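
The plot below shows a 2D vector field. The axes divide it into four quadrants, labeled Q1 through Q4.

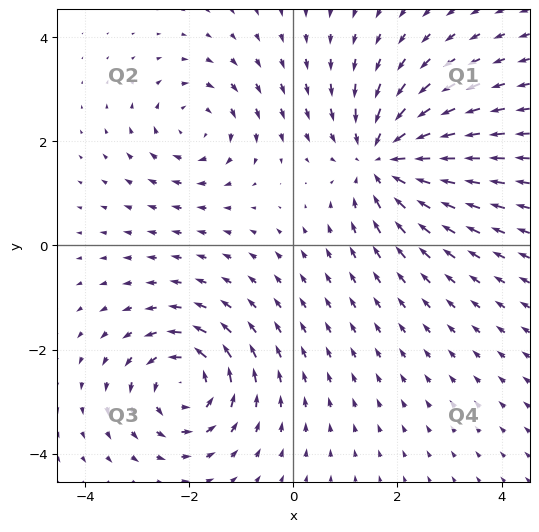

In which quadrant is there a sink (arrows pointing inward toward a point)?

The sink sits at approximately (1.7, 1.7), which lies in quadrant Q1. The divergence there is about -5, negative as expected for a sink.

Q1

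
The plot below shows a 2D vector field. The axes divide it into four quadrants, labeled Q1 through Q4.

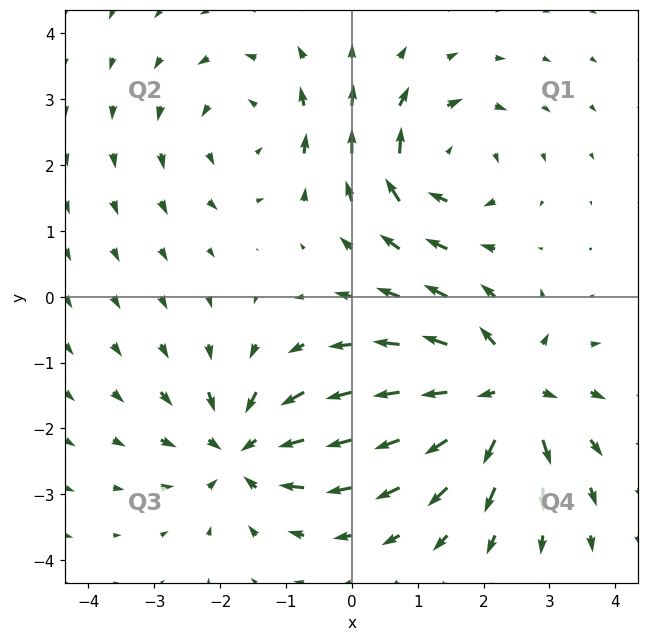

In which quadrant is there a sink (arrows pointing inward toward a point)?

Q3

The sink sits at approximately (-1.7, -2.3), which lies in quadrant Q3. The divergence there is about -4, negative as expected for a sink.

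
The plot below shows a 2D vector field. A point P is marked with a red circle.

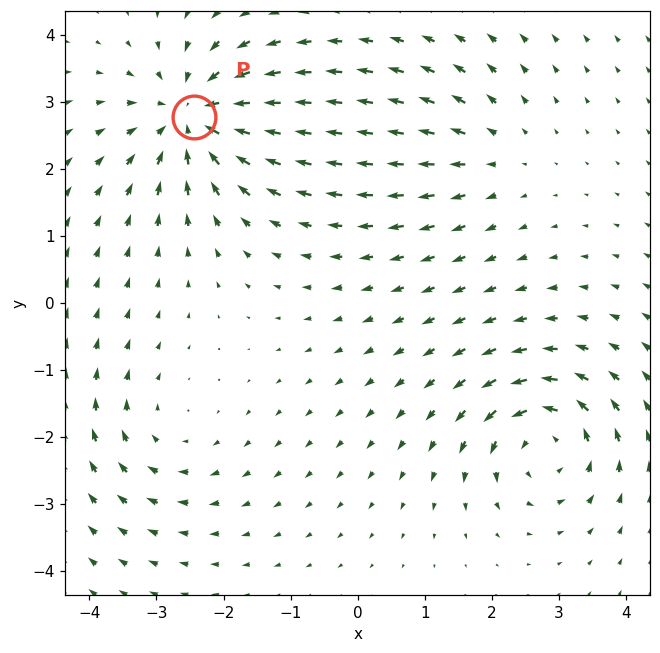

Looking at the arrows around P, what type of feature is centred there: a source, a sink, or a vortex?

sink

At P (-2.4, 2.8) the arrows converge inward. Divergence about -5, curl ≈0 — negative divergence with near-zero curl is a sink.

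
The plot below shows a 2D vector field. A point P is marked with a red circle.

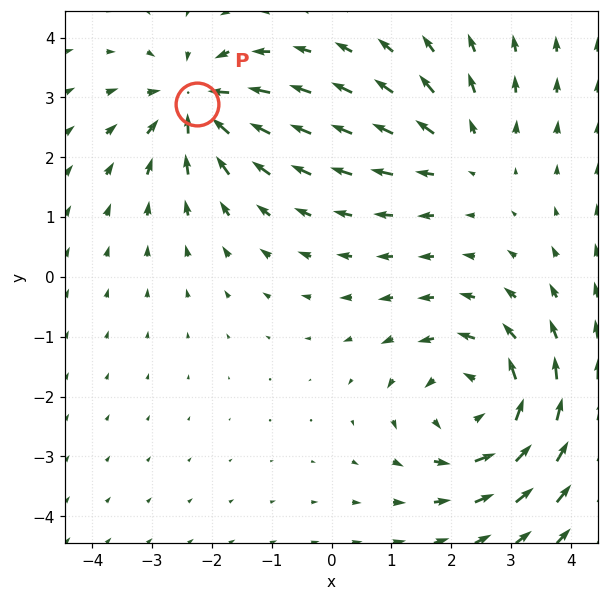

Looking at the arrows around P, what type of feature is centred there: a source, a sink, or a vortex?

sink

At P (-2.3, 2.9) the arrows converge inward. Divergence about -5, curl ≈0 — negative divergence with near-zero curl is a sink.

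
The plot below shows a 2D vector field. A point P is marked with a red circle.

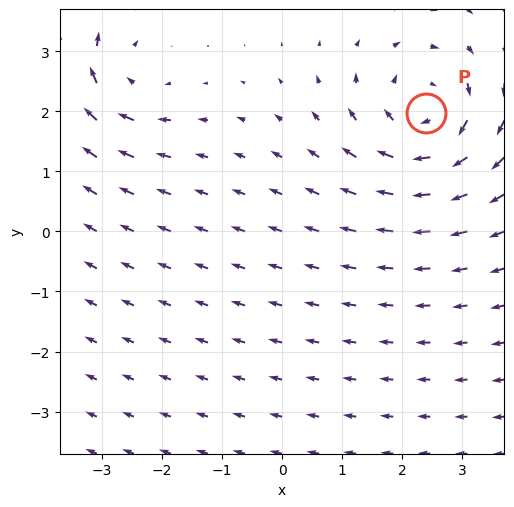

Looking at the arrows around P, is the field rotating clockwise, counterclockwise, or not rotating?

clockwise

Near P at (2.4, 2.0) the arrows circulate clockwise. The curl (z-component) there is about -5; negative curl means clockwise rotation.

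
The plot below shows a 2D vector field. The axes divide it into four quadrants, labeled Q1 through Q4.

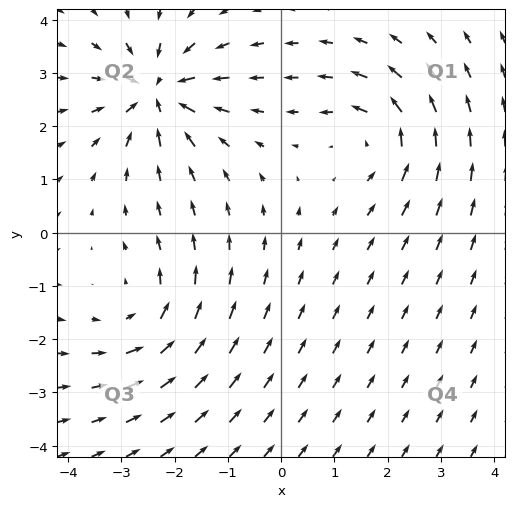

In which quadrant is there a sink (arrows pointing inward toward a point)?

Q2

The sink sits at approximately (-2.3, 2.6), which lies in quadrant Q2. The divergence there is about -5, negative as expected for a sink.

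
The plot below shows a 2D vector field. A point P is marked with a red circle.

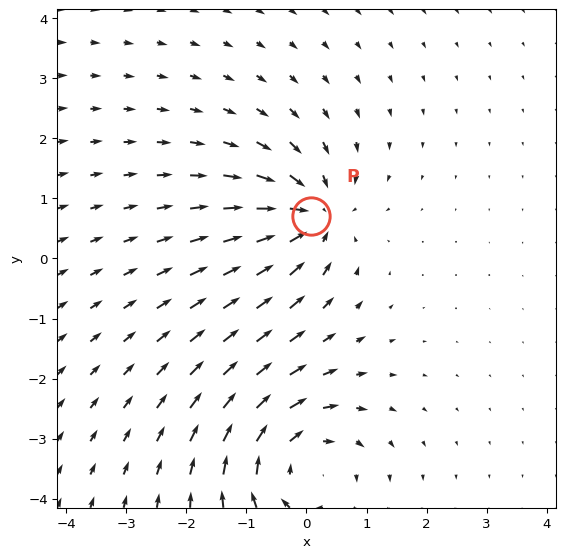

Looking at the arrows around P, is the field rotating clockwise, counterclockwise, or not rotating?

Near P at (0.1, 0.7) the arrows show no circulation. The curl there is ≈0.

not rotating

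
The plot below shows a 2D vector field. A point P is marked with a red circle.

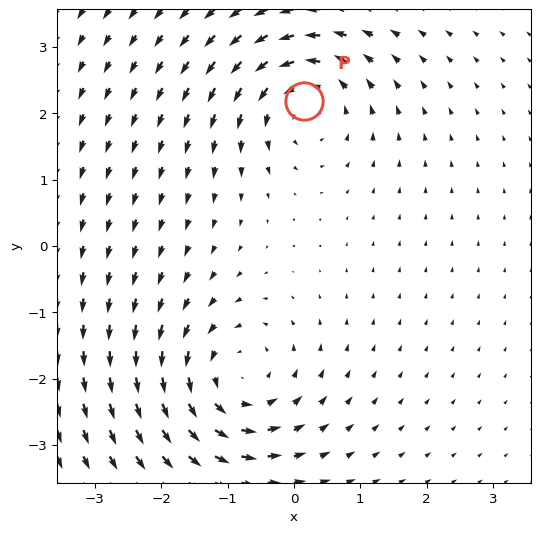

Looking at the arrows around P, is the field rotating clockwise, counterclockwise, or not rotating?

Near P at (0.1, 2.2) the arrows circulate counterclockwise. The curl (z-component) there is about +5; positive curl means counterclockwise rotation.

counterclockwise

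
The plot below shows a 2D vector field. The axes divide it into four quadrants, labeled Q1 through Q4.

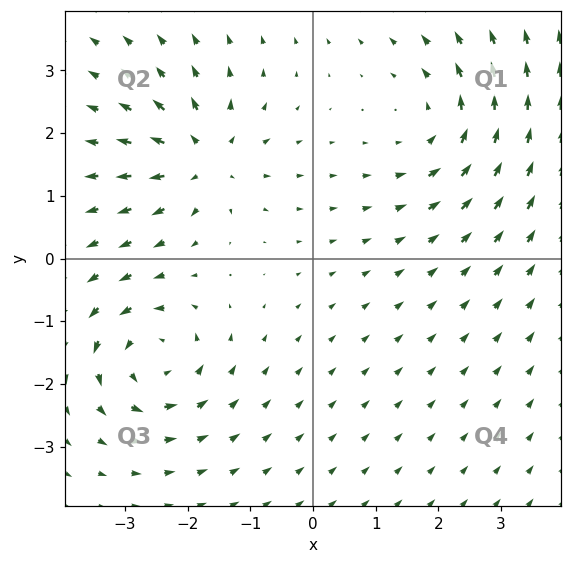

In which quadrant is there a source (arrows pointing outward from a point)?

Q2

The source sits at approximately (-1.8, 1.6), which lies in quadrant Q2. The divergence there is about +5, positive as expected for a source.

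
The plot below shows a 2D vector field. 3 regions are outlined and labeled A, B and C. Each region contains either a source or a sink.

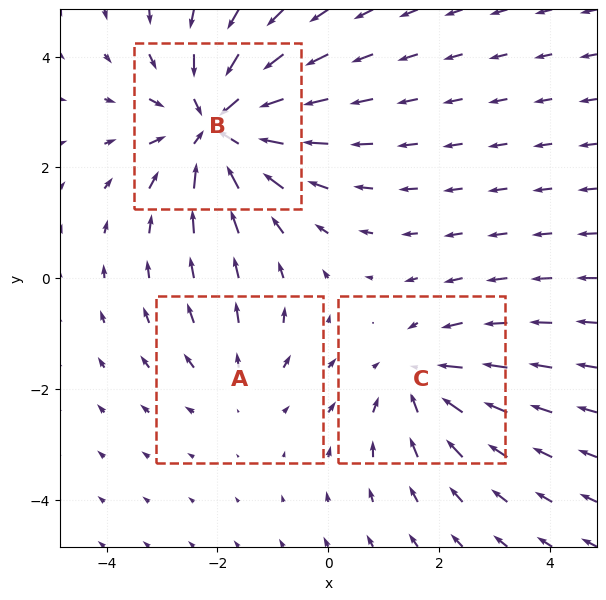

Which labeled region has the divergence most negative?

B

Divergence at each region's feature centre — A: about +2, B: about -5, C: about -3. Region B is most negative.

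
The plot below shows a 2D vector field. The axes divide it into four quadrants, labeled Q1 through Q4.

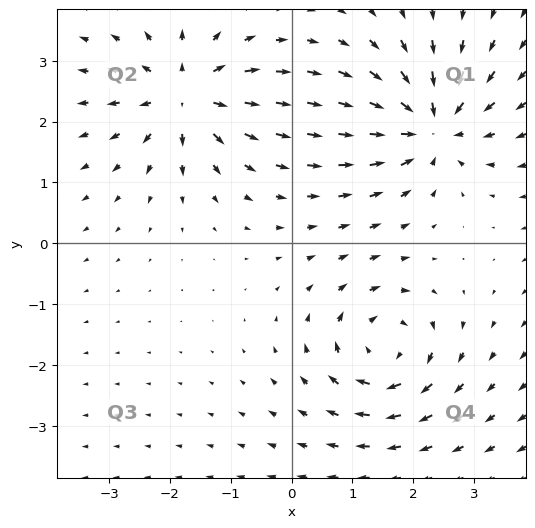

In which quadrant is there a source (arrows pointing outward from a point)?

The source sits at approximately (-1.7, 2.4), which lies in quadrant Q2. The divergence there is about +6, positive as expected for a source.

Q2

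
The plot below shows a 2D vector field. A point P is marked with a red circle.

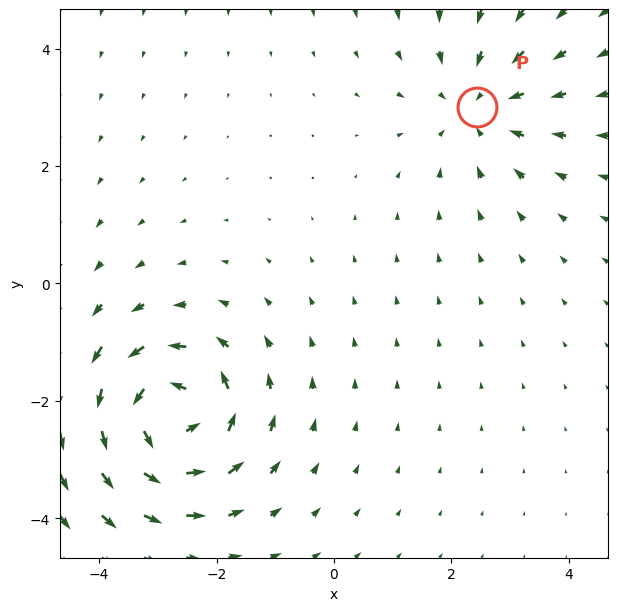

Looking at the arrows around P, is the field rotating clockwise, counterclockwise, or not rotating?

Near P at (2.4, 3.0) the arrows show no circulation. The curl there is ≈0.

not rotating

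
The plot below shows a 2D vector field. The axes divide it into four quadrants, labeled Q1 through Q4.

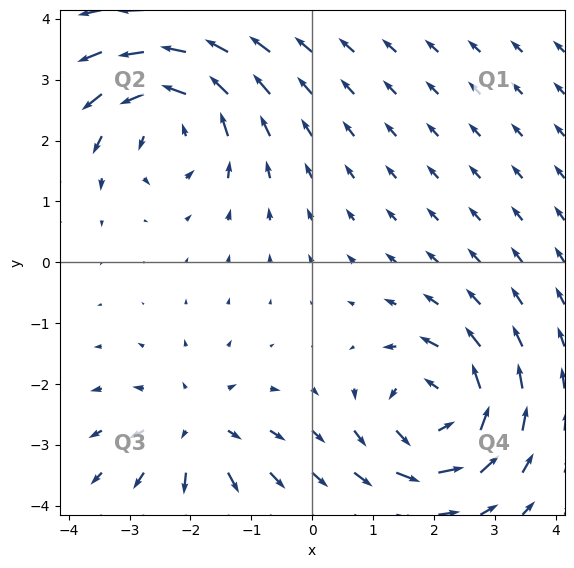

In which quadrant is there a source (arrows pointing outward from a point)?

Q3

The source sits at approximately (-1.9, -2.7), which lies in quadrant Q3. The divergence there is about +4, positive as expected for a source.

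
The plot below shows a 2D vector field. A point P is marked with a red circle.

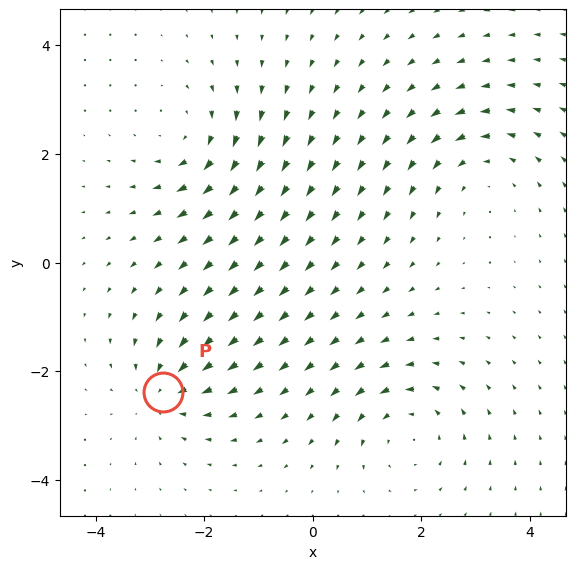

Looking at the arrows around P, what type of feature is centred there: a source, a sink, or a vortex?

sink

At P (-2.8, -2.4) the arrows converge inward. Divergence about -5, curl ≈0 — negative divergence with near-zero curl is a sink.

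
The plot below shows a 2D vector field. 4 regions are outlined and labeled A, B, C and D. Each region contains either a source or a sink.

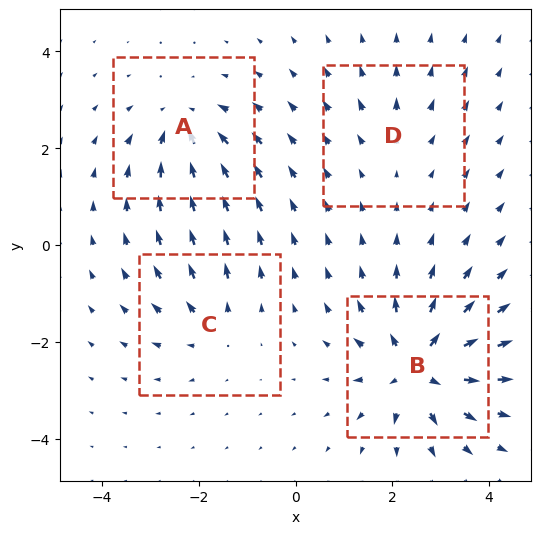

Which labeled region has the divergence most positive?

Divergence at each region's feature centre — A: about -5, B: about +8, C: about +4, D: about +2. Region B is most positive.

B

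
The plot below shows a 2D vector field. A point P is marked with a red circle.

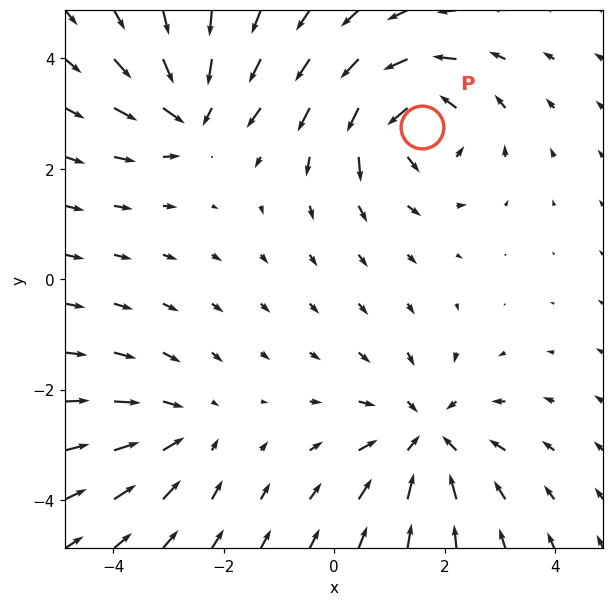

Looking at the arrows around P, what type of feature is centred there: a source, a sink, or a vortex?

At P (1.6, 2.8) the arrows circulate counterclockwise. Divergence ≈0, curl about +6 — near-zero divergence with nonzero curl is a vortex.

vortex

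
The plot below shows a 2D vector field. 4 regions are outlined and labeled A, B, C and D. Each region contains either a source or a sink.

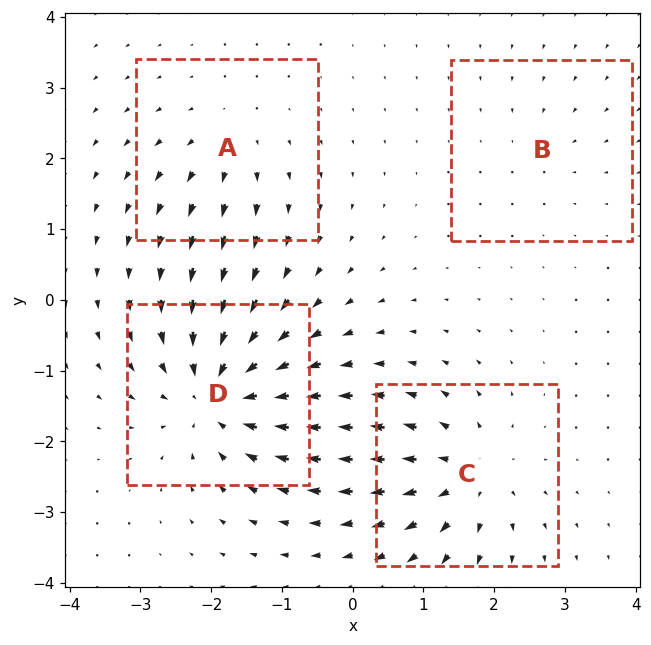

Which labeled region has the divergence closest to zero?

B

Divergence at each region's feature centre — A: about +4, B: about -2, C: about +6, D: about -8. Region B is closest to zero.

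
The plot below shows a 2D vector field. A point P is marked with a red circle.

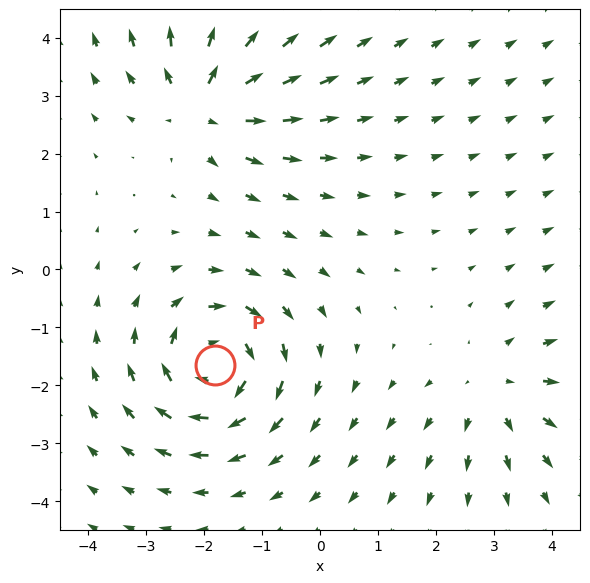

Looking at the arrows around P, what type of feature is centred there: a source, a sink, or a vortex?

At P (-1.8, -1.6) the arrows circulate clockwise. Divergence ≈0, curl about -5 — near-zero divergence with nonzero curl is a vortex.

vortex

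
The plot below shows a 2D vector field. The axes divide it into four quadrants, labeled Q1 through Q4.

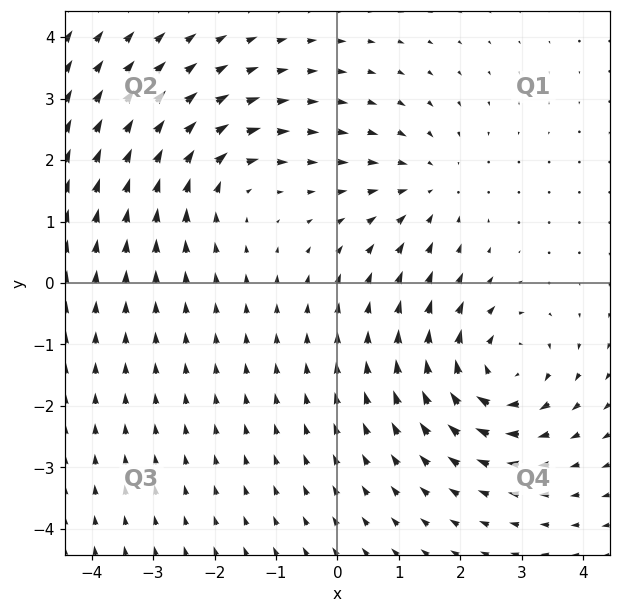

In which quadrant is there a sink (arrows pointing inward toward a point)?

The sink sits at approximately (1.5, 1.5), which lies in quadrant Q1. The divergence there is about -3, negative as expected for a sink.

Q1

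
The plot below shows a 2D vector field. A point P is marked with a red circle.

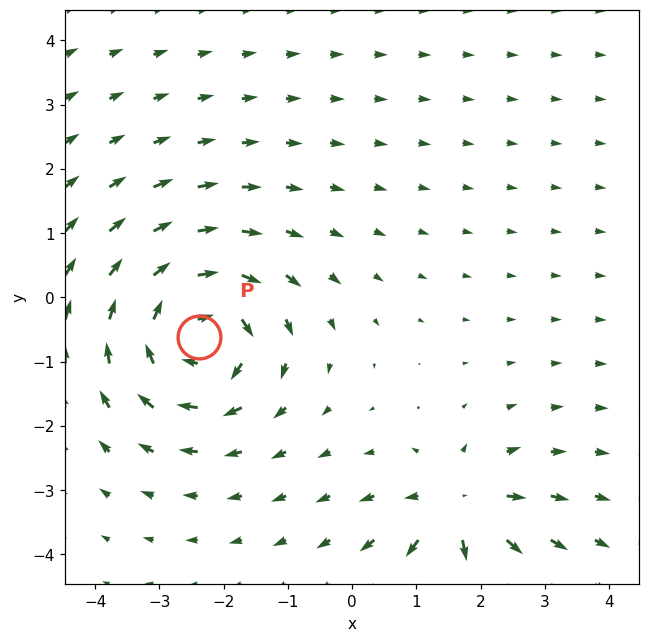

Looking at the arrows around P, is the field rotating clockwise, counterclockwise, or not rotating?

Near P at (-2.4, -0.6) the arrows circulate clockwise. The curl (z-component) there is about -5; negative curl means clockwise rotation.

clockwise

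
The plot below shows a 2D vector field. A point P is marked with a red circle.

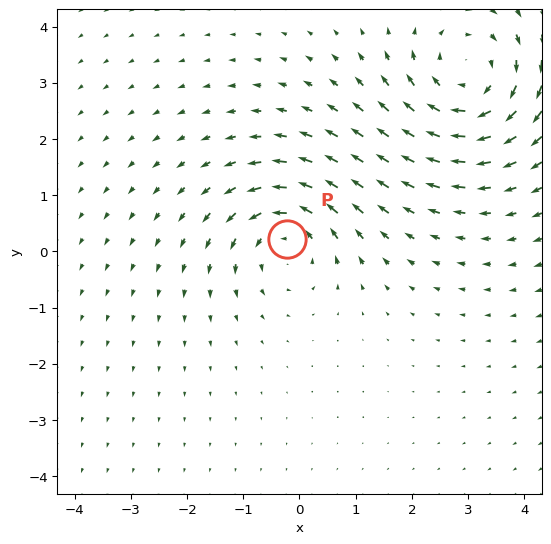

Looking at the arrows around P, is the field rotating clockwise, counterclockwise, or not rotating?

counterclockwise

Near P at (-0.2, 0.2) the arrows circulate counterclockwise. The curl (z-component) there is about +3; positive curl means counterclockwise rotation.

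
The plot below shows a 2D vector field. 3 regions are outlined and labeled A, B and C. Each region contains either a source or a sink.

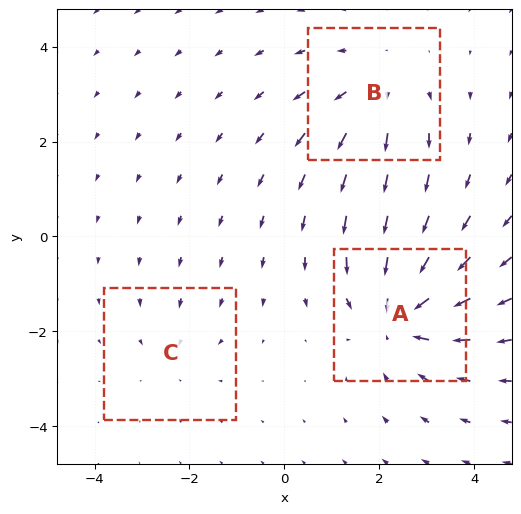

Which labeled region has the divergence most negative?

A

Divergence at each region's feature centre — A: about -4, B: about +3, C: about -2. Region A is most negative.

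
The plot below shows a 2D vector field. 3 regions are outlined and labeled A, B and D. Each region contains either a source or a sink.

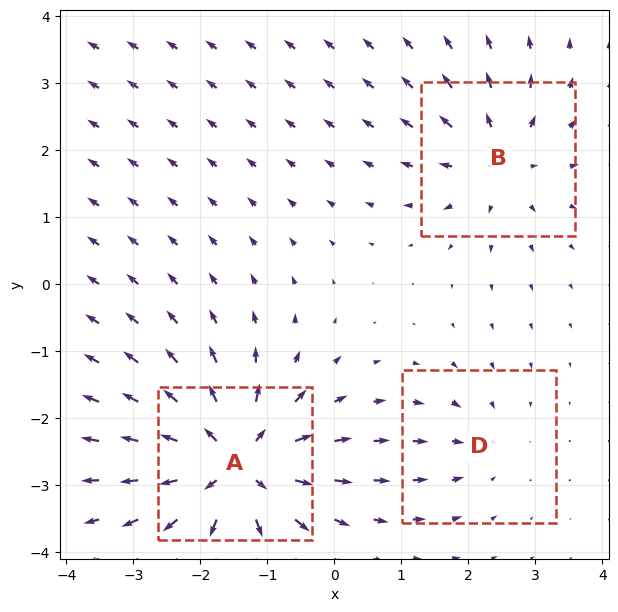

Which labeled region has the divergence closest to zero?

D

Divergence at each region's feature centre — A: about +6, B: about +4, D: about -2. Region D is closest to zero.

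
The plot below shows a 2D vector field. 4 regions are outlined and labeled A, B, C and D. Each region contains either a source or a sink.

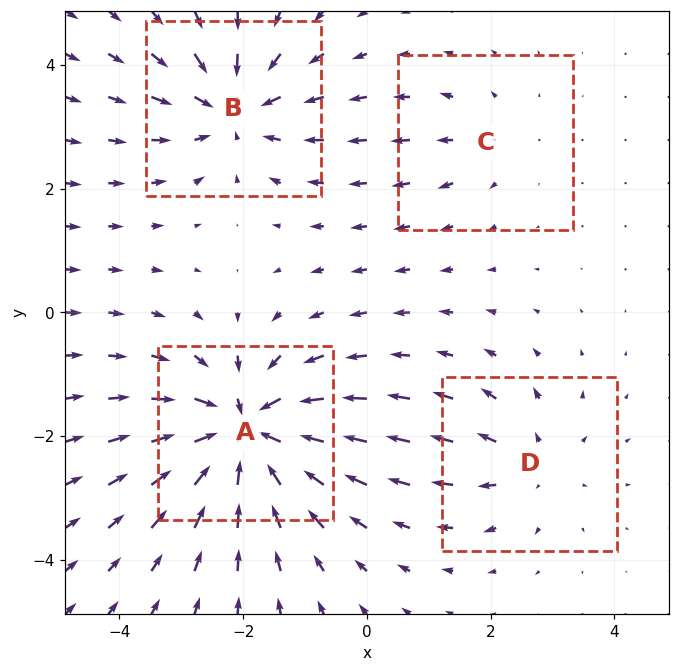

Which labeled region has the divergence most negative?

Divergence at each region's feature centre — A: about -7, B: about -5, C: about +2, D: about +3. Region A is most negative.

A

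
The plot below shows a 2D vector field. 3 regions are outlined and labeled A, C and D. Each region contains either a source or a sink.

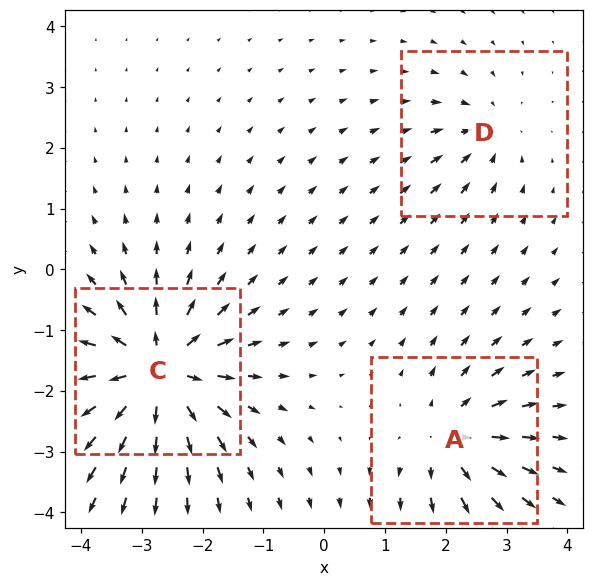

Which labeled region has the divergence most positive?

C

Divergence at each region's feature centre — A: about +4, C: about +7, D: about -3. Region C is most positive.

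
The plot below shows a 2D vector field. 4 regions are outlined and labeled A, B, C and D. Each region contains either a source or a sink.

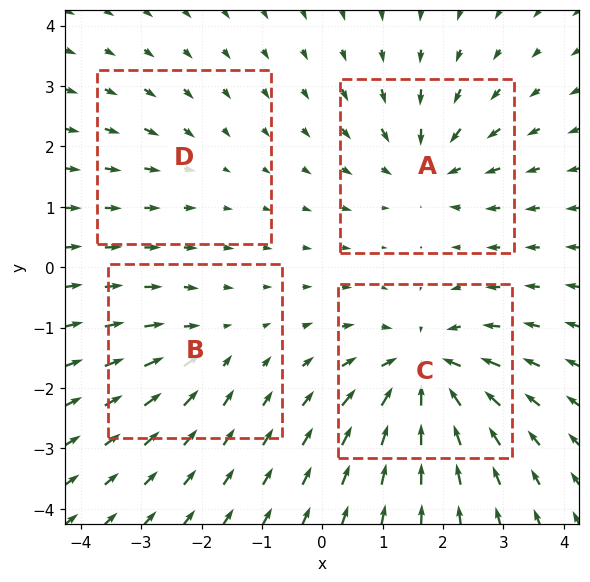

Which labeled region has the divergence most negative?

Divergence at each region's feature centre — A: about -5, B: about -4, C: about -8, D: about -2. Region C is most negative.

C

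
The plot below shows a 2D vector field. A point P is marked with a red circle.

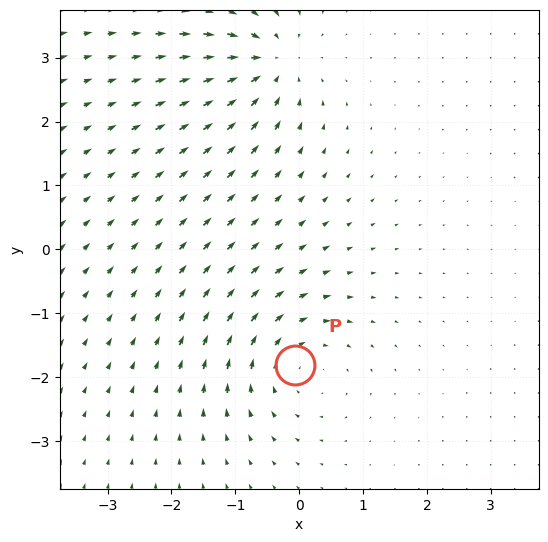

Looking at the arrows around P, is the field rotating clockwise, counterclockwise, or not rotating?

clockwise

Near P at (-0.1, -1.8) the arrows circulate clockwise. The curl (z-component) there is about -5; negative curl means clockwise rotation.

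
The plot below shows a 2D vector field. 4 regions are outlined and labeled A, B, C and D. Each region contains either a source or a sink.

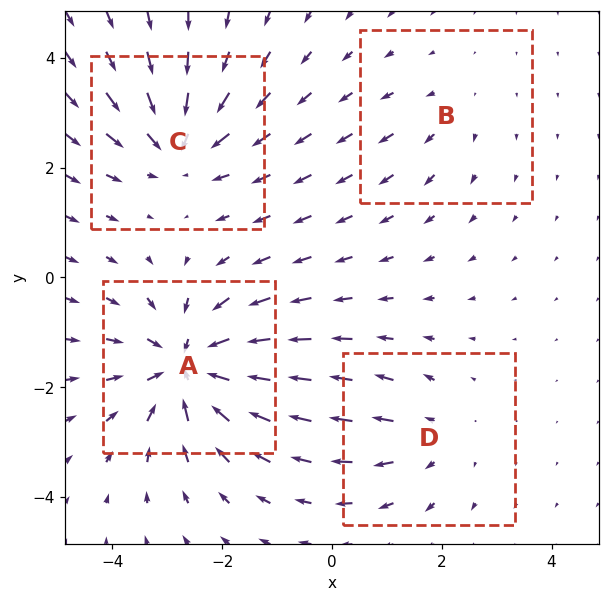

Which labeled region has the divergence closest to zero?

B

Divergence at each region's feature centre — A: about -7, B: about +2, C: about -5, D: about +3. Region B is closest to zero.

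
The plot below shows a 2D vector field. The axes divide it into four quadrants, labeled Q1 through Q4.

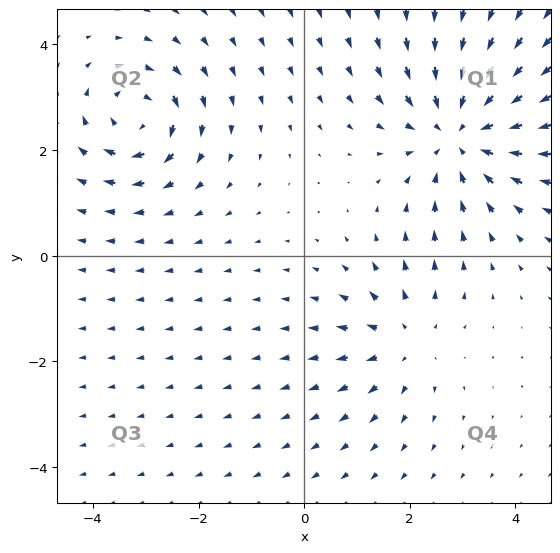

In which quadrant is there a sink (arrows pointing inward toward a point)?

The sink sits at approximately (2.9, 2.3), which lies in quadrant Q1. The divergence there is about -4, negative as expected for a sink.

Q1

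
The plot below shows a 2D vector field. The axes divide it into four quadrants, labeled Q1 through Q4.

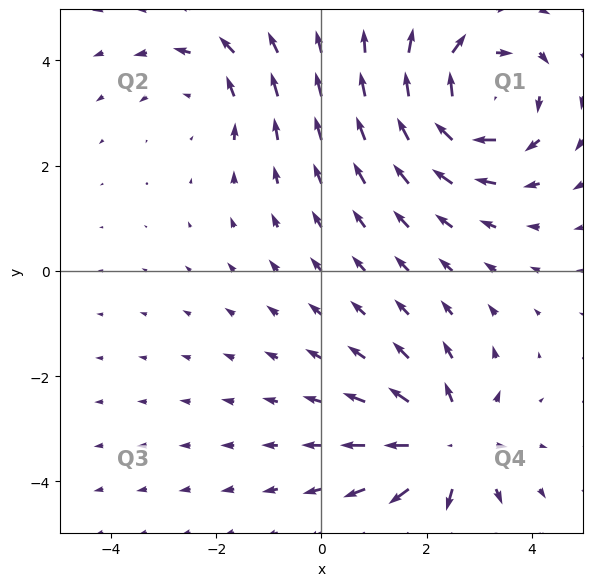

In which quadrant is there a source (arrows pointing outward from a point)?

Q4

The source sits at approximately (2.4, -3.3), which lies in quadrant Q4. The divergence there is about +4, positive as expected for a source.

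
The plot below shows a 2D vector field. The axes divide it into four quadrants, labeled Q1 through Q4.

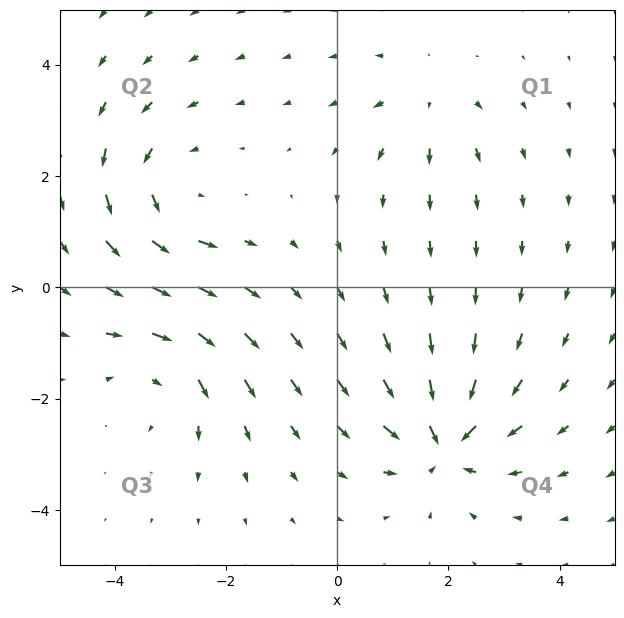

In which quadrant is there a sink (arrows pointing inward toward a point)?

Q4

The sink sits at approximately (1.9, -2.8), which lies in quadrant Q4. The divergence there is about -6, negative as expected for a sink.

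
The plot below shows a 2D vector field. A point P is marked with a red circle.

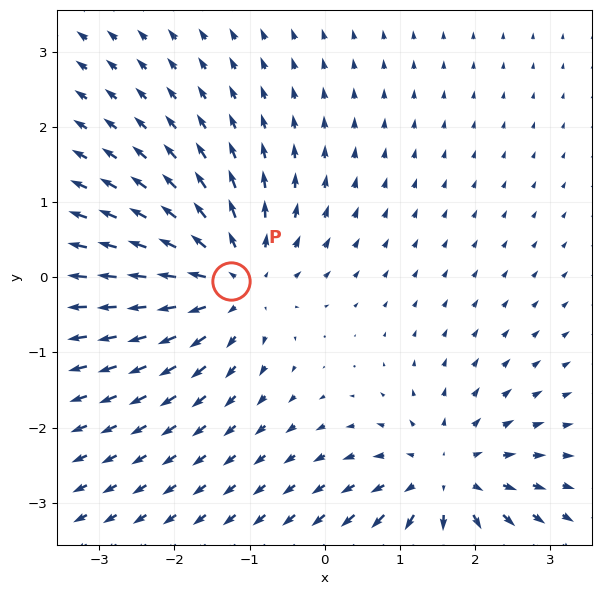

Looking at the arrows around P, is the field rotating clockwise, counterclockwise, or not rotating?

not rotating

Near P at (-1.2, -0.0) the arrows show no circulation. The curl there is ≈0.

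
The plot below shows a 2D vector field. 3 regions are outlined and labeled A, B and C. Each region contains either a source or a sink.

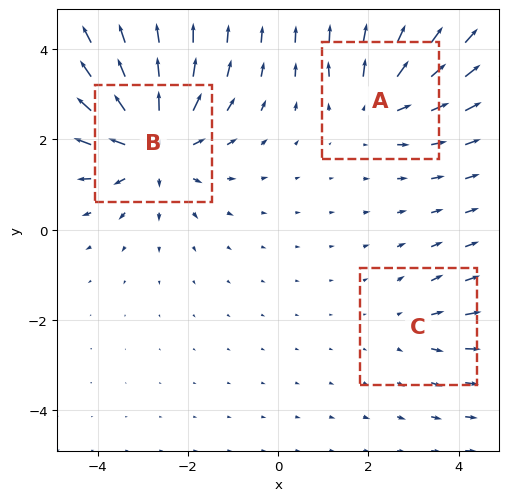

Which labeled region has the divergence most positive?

Divergence at each region's feature centre — A: about +3, B: about +5, C: about +2. Region B is most positive.

B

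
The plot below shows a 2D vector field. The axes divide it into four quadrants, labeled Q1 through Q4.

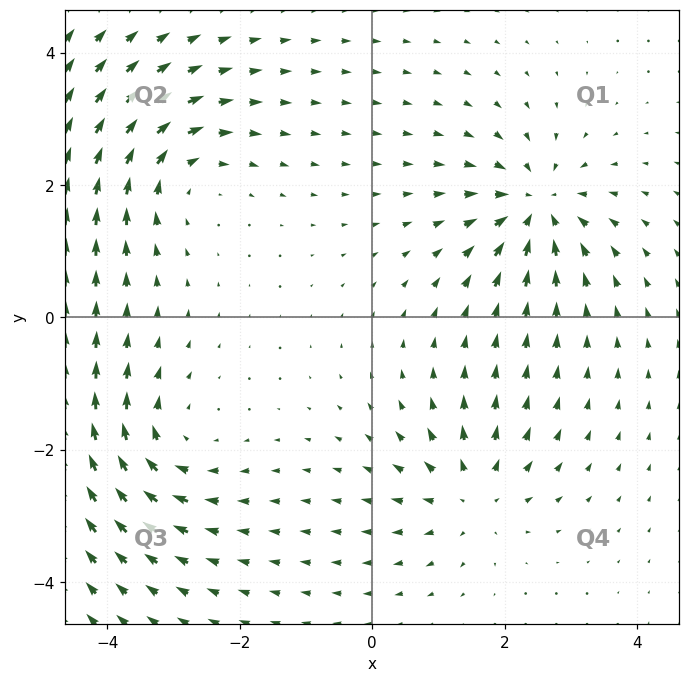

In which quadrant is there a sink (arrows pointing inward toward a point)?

The sink sits at approximately (2.5, 1.7), which lies in quadrant Q1. The divergence there is about -6, negative as expected for a sink.

Q1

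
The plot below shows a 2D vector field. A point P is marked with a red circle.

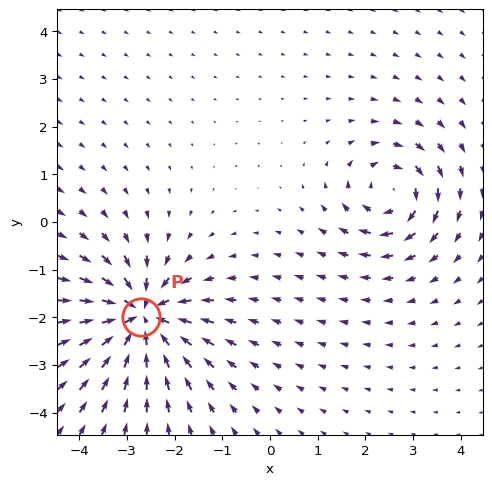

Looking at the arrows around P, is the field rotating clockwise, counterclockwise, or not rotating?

not rotating

Near P at (-2.7, -2.0) the arrows show no circulation. The curl there is ≈0.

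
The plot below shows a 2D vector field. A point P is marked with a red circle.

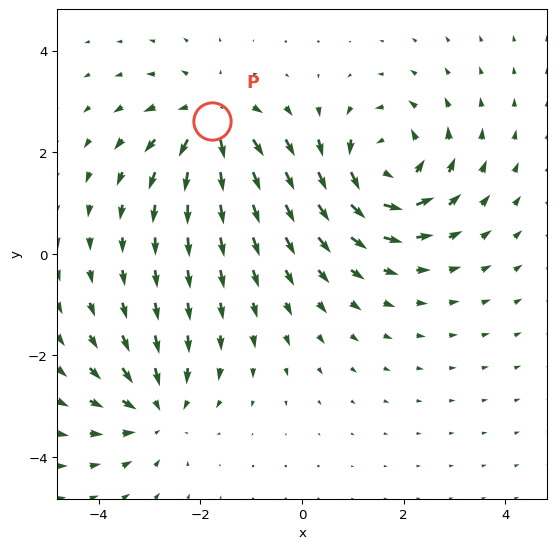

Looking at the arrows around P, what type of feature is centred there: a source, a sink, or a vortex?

source

At P (-1.8, 2.6) the arrows spread outward. Divergence about +4, curl ≈0 — positive divergence with near-zero curl is a source.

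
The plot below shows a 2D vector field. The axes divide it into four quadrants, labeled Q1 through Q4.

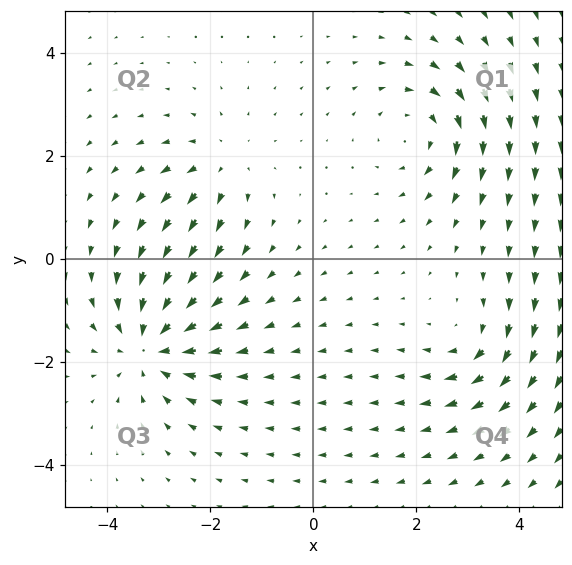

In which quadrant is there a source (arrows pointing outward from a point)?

Q2

The source sits at approximately (-1.8, 1.8), which lies in quadrant Q2. The divergence there is about +3, positive as expected for a source.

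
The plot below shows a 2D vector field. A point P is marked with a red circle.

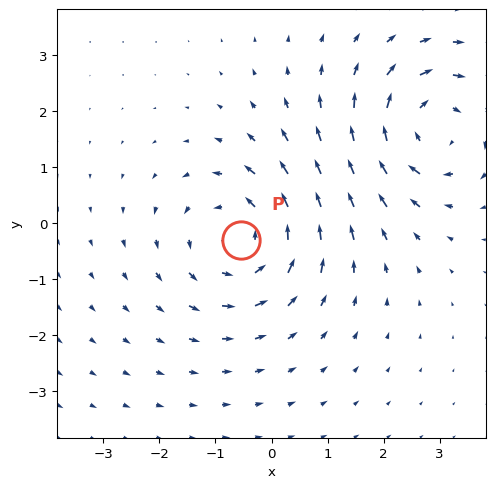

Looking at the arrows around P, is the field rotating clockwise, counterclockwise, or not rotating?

counterclockwise

Near P at (-0.5, -0.3) the arrows circulate counterclockwise. The curl (z-component) there is about +3; positive curl means counterclockwise rotation.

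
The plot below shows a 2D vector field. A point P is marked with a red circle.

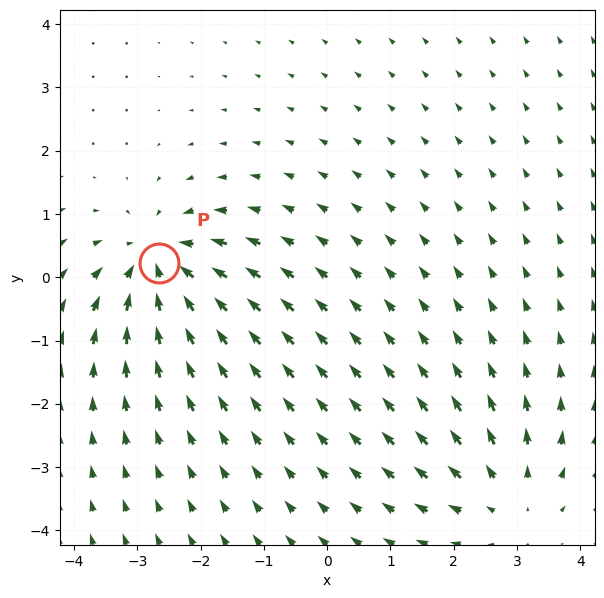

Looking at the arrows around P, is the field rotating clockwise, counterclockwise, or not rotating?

not rotating

Near P at (-2.7, 0.2) the arrows show no circulation. The curl there is ≈0.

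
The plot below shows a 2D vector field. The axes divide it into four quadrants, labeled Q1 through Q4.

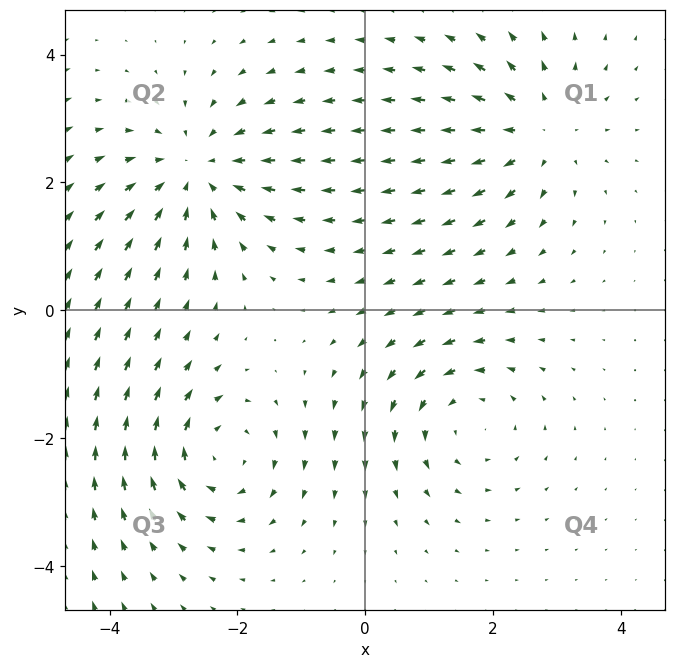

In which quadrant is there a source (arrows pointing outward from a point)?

Q1

The source sits at approximately (2.7, 2.8), which lies in quadrant Q1. The divergence there is about +3, positive as expected for a source.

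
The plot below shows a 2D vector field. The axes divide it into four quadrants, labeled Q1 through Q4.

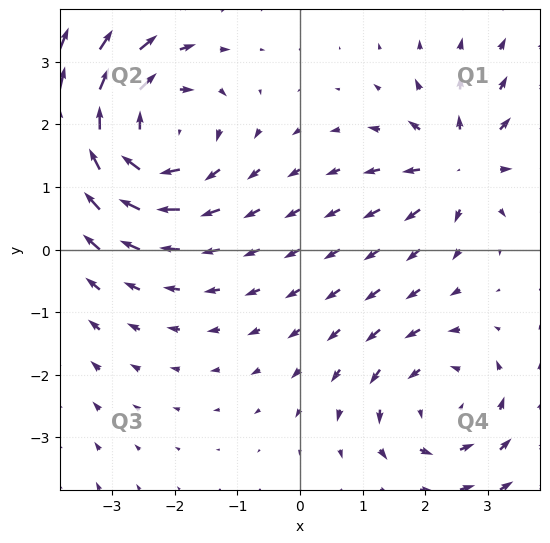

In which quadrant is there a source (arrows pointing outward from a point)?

Q1

The source sits at approximately (2.6, 1.4), which lies in quadrant Q1. The divergence there is about +4, positive as expected for a source.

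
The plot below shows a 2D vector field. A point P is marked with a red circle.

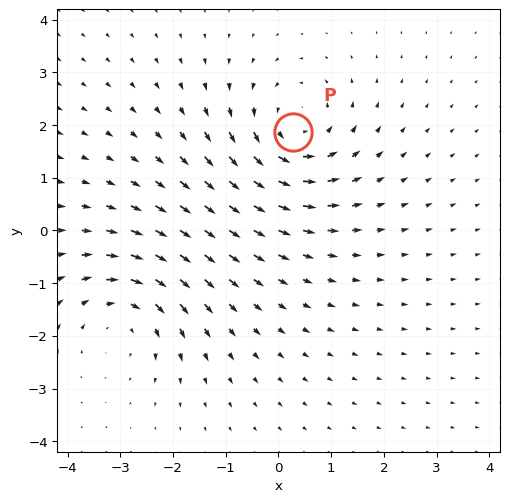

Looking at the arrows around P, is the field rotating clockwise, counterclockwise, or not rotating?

counterclockwise

Near P at (0.3, 1.9) the arrows circulate counterclockwise. The curl (z-component) there is about +3; positive curl means counterclockwise rotation.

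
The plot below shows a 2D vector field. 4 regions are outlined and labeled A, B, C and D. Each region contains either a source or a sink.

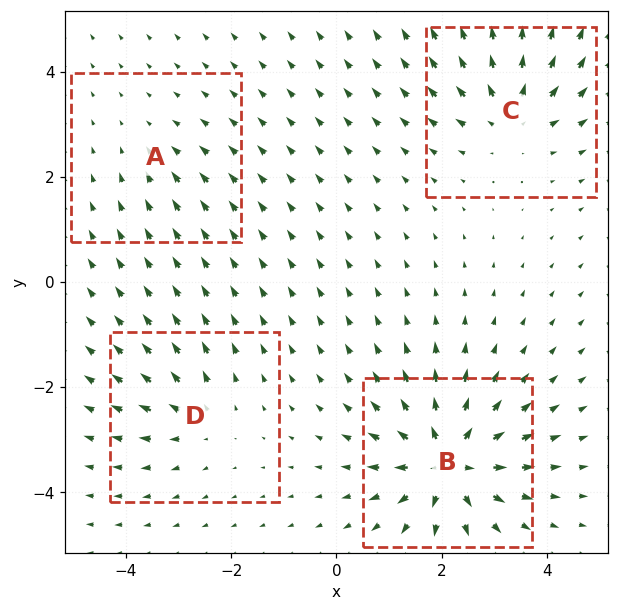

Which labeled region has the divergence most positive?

B

Divergence at each region's feature centre — A: about -2, B: about +9, C: about +6, D: about +4. Region B is most positive.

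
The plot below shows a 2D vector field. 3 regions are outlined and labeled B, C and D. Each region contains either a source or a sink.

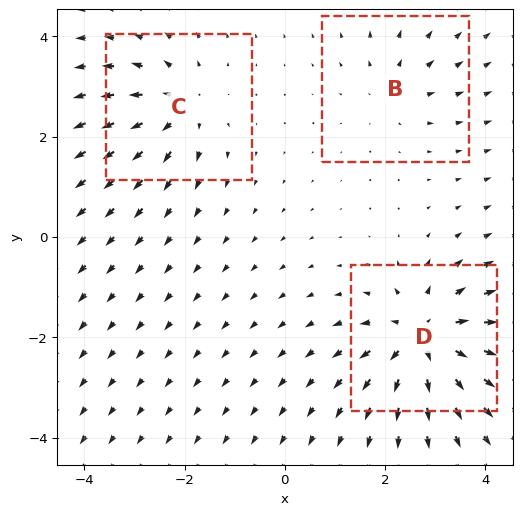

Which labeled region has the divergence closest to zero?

B

Divergence at each region's feature centre — B: about +2, C: about +4, D: about +5. Region B is closest to zero.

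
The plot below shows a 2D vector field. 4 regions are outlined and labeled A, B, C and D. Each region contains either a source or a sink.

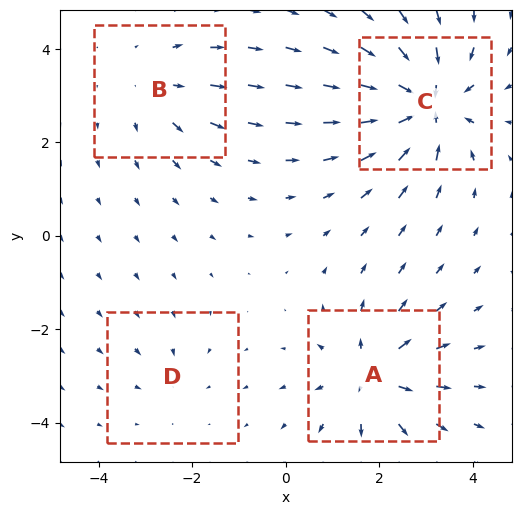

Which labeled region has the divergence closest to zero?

Divergence at each region's feature centre — A: about +5, B: about +3, C: about -7, D: about -2. Region D is closest to zero.

D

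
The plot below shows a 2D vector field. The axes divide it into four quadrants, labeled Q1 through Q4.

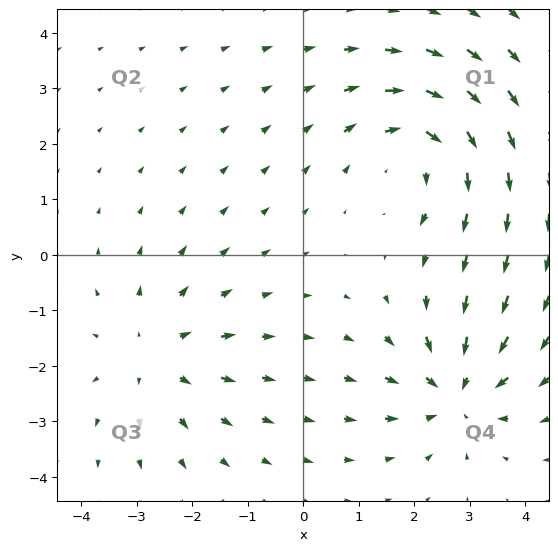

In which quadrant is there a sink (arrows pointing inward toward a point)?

The sink sits at approximately (2.8, -2.5), which lies in quadrant Q4. The divergence there is about -4, negative as expected for a sink.

Q4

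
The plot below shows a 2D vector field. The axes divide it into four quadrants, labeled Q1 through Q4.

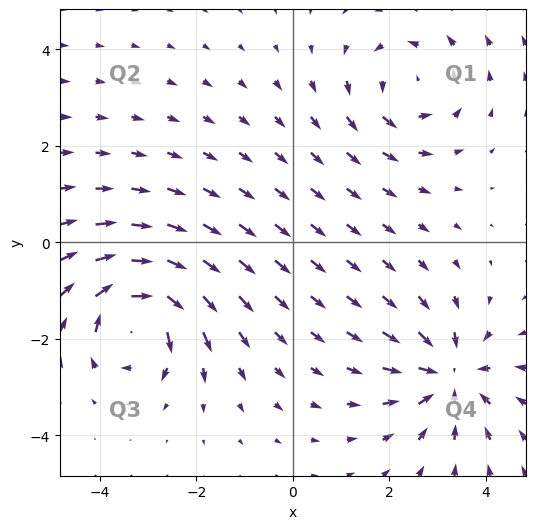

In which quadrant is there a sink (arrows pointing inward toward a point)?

The sink sits at approximately (3.2, -2.7), which lies in quadrant Q4. The divergence there is about -4, negative as expected for a sink.

Q4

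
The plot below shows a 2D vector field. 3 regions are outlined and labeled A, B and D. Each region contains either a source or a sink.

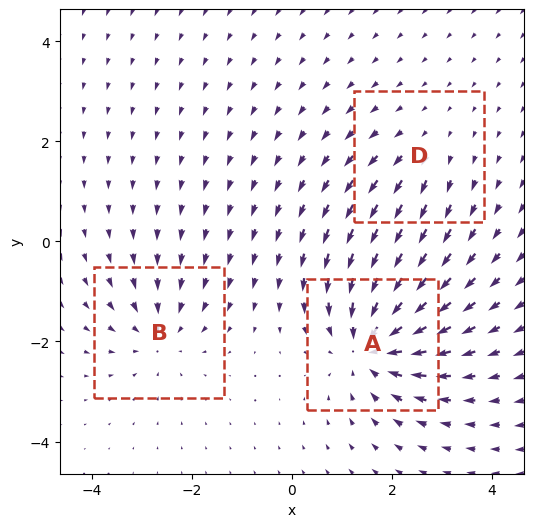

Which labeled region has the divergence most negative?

Divergence at each region's feature centre — A: about -5, B: about -3, D: about +2. Region A is most negative.

A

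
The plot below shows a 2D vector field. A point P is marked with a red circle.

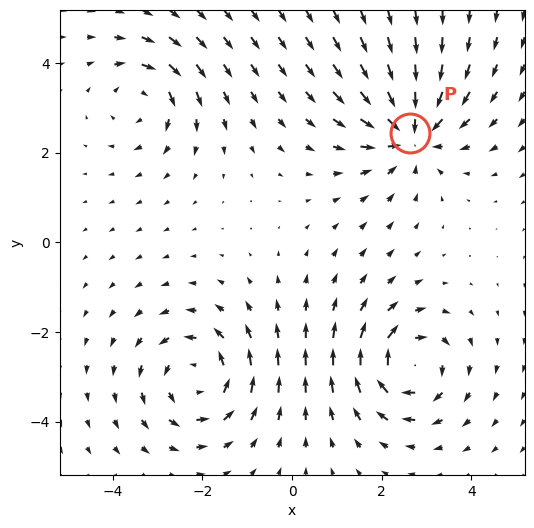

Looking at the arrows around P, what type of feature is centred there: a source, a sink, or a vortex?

At P (2.6, 2.4) the arrows converge inward. Divergence about -5, curl ≈0 — negative divergence with near-zero curl is a sink.

sink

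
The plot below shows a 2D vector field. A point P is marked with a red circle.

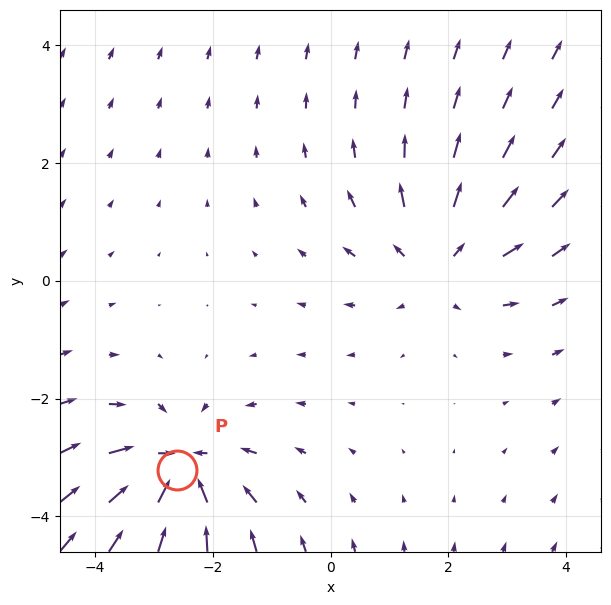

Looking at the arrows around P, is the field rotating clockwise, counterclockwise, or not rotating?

not rotating

Near P at (-2.6, -3.2) the arrows show no circulation. The curl there is ≈0.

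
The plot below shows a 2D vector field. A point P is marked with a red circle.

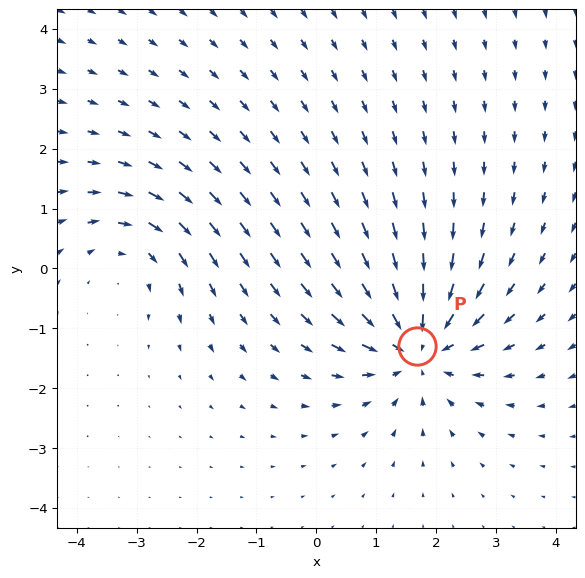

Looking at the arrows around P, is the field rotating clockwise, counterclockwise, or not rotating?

Near P at (1.7, -1.3) the arrows show no circulation. The curl there is ≈0.

not rotating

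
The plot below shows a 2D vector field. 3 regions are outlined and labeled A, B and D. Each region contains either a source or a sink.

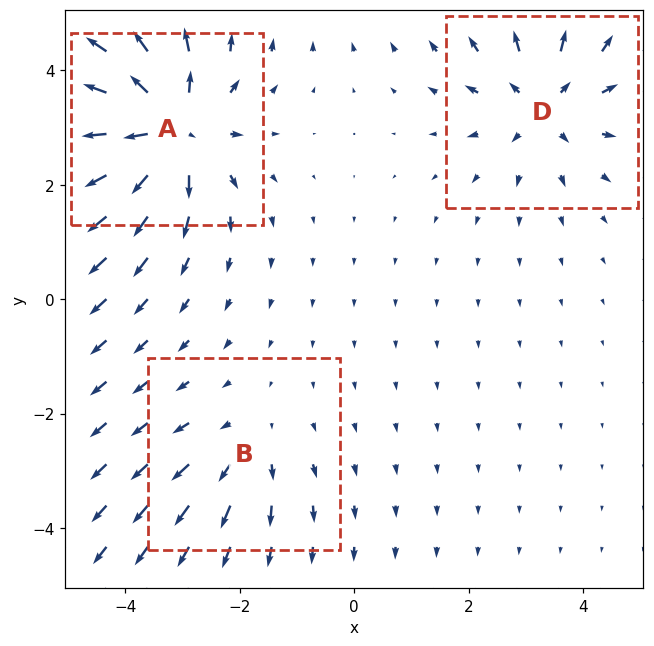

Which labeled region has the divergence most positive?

Divergence at each region's feature centre — A: about +5, B: about +2, D: about +3. Region A is most positive.

A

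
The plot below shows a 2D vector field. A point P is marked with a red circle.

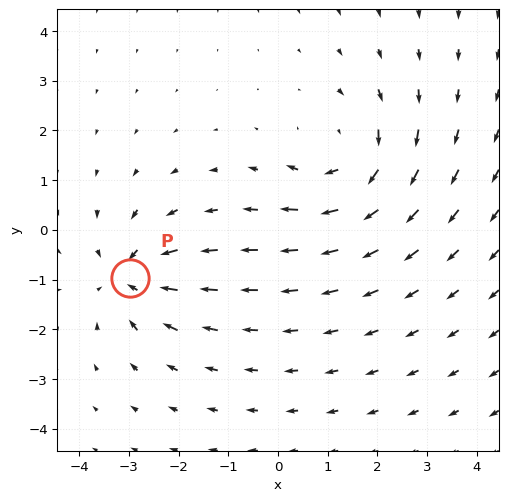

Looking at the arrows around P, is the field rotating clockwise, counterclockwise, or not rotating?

not rotating

Near P at (-3.0, -1.0) the arrows show no circulation. The curl there is ≈0.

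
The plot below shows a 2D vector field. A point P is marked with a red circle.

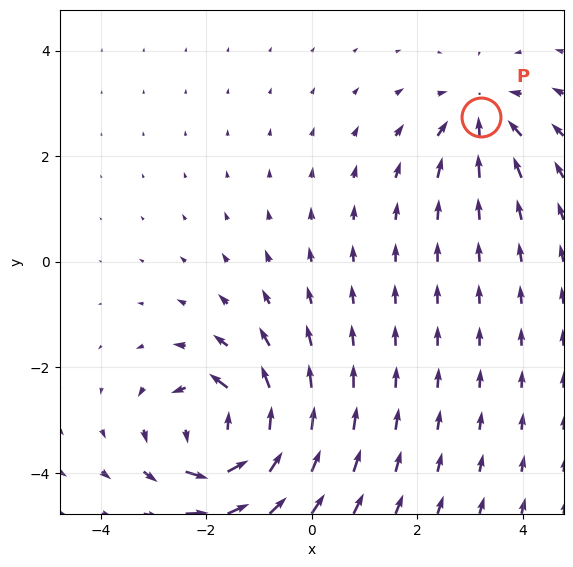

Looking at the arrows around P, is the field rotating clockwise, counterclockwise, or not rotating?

not rotating

Near P at (3.2, 2.7) the arrows show no circulation. The curl there is ≈0.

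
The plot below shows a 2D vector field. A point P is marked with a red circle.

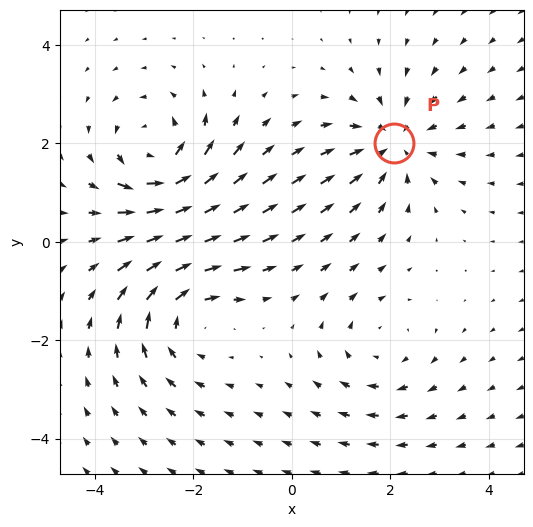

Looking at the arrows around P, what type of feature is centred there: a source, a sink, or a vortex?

At P (2.1, 2.0) the arrows converge inward. Divergence about -4, curl ≈0 — negative divergence with near-zero curl is a sink.

sink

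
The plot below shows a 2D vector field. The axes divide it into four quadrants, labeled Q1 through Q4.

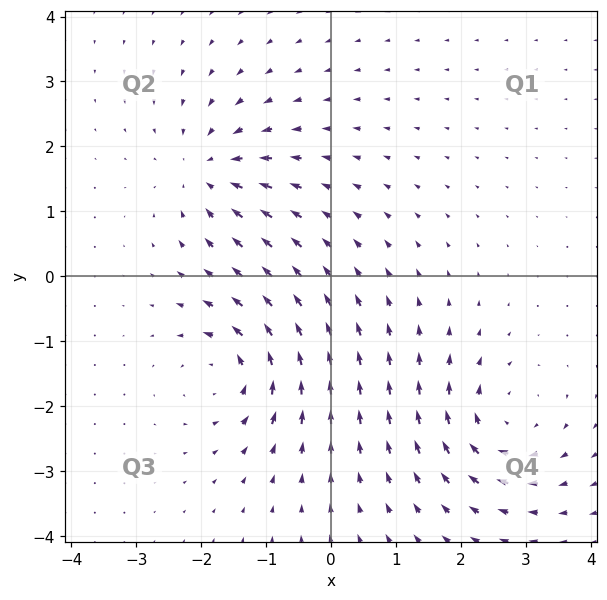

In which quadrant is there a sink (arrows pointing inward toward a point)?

Q2

The sink sits at approximately (-1.9, 1.6), which lies in quadrant Q2. The divergence there is about -4, negative as expected for a sink.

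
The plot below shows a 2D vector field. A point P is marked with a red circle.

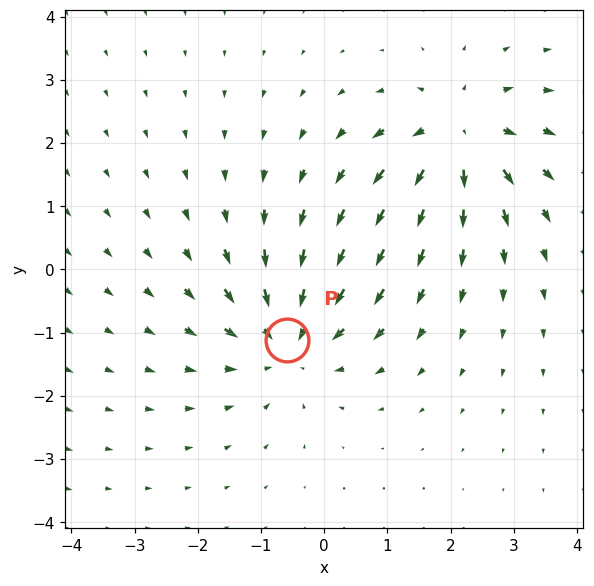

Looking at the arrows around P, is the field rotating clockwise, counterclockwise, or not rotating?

not rotating

Near P at (-0.6, -1.1) the arrows show no circulation. The curl there is ≈0.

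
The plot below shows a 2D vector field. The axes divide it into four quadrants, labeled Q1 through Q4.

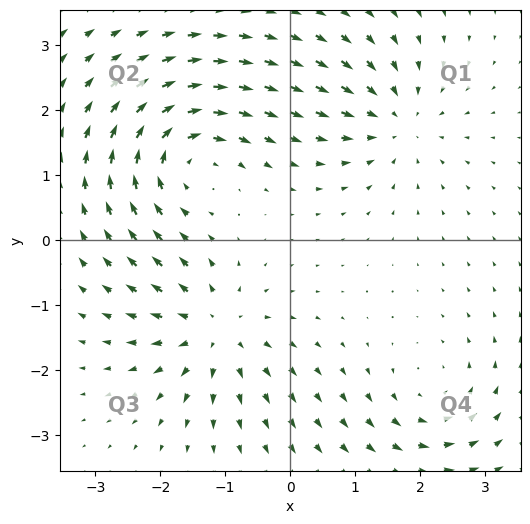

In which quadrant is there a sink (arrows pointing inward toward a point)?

The sink sits at approximately (1.6, 1.8), which lies in quadrant Q1. The divergence there is about -4, negative as expected for a sink.

Q1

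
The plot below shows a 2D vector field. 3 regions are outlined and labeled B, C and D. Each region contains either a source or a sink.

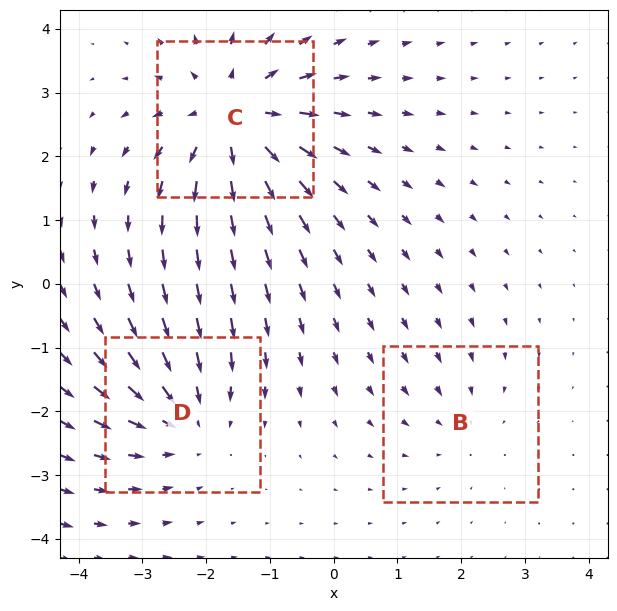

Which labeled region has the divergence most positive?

Divergence at each region's feature centre — B: about -2, C: about +5, D: about -3. Region C is most positive.

C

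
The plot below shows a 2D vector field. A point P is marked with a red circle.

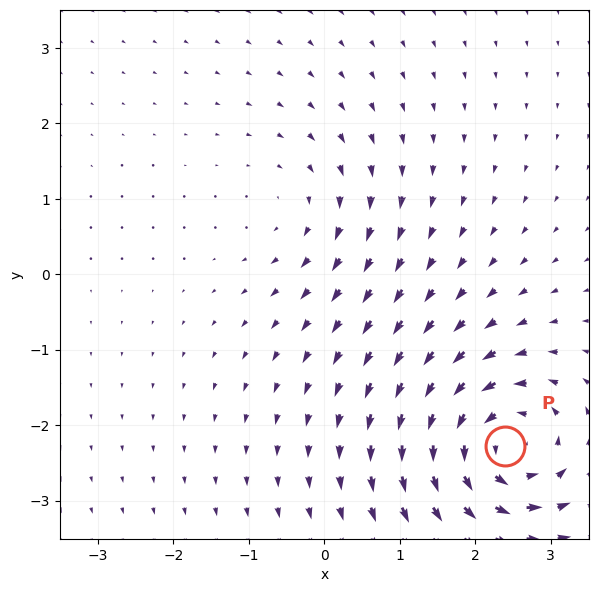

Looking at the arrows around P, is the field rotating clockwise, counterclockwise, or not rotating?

counterclockwise

Near P at (2.4, -2.3) the arrows circulate counterclockwise. The curl (z-component) there is about +6; positive curl means counterclockwise rotation.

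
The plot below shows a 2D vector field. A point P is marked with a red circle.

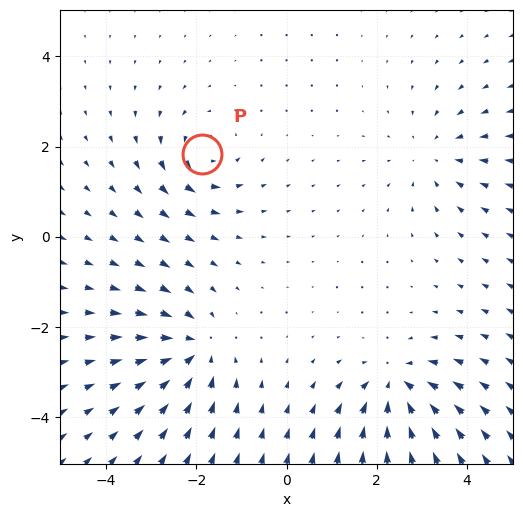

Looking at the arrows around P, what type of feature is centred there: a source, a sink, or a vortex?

vortex

At P (-1.9, 1.8) the arrows circulate counterclockwise. Divergence ≈0, curl about +4 — near-zero divergence with nonzero curl is a vortex.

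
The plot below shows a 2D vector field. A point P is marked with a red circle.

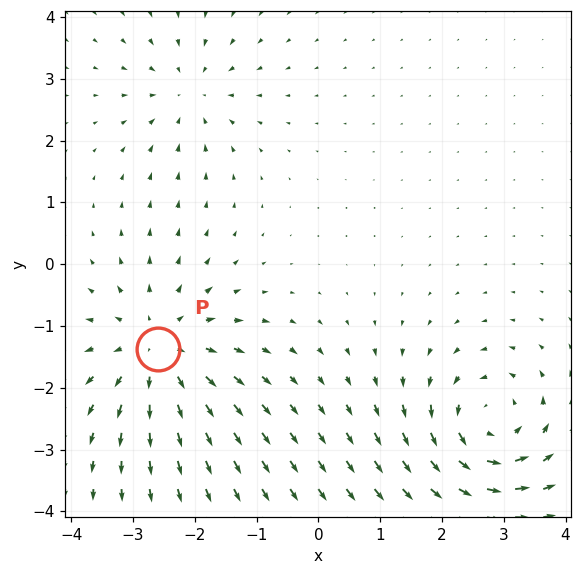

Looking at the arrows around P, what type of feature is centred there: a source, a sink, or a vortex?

source

At P (-2.6, -1.4) the arrows spread outward. Divergence about +4, curl ≈0 — positive divergence with near-zero curl is a source.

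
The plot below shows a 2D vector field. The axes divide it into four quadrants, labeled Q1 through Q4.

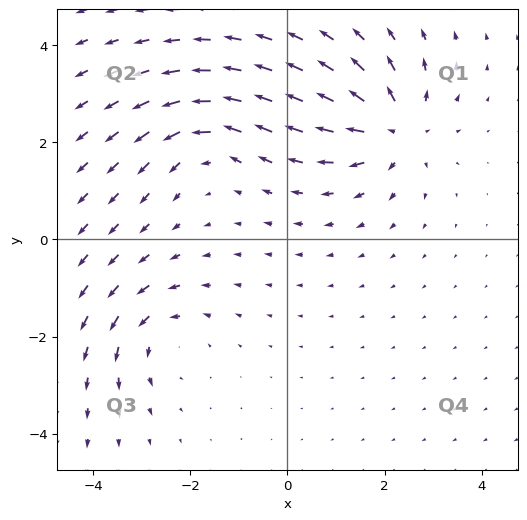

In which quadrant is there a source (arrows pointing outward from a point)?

Q1

The source sits at approximately (2.2, 2.3), which lies in quadrant Q1. The divergence there is about +6, positive as expected for a source.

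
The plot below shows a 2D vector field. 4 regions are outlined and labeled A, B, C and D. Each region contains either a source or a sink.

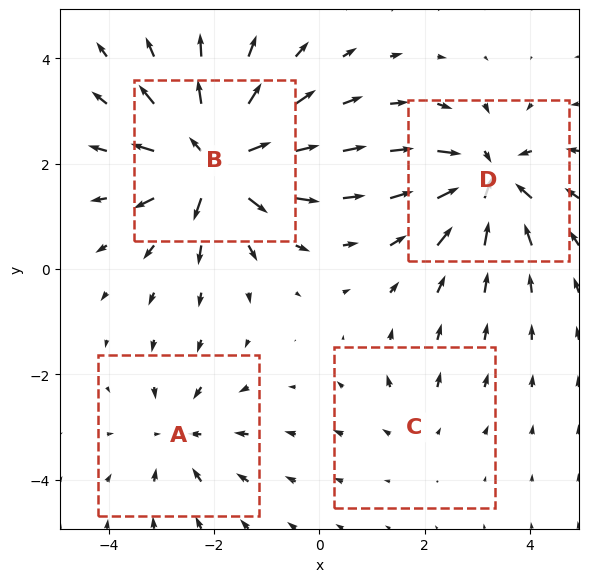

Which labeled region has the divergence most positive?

B

Divergence at each region's feature centre — A: about -4, B: about +8, C: about +2, D: about -6. Region B is most positive.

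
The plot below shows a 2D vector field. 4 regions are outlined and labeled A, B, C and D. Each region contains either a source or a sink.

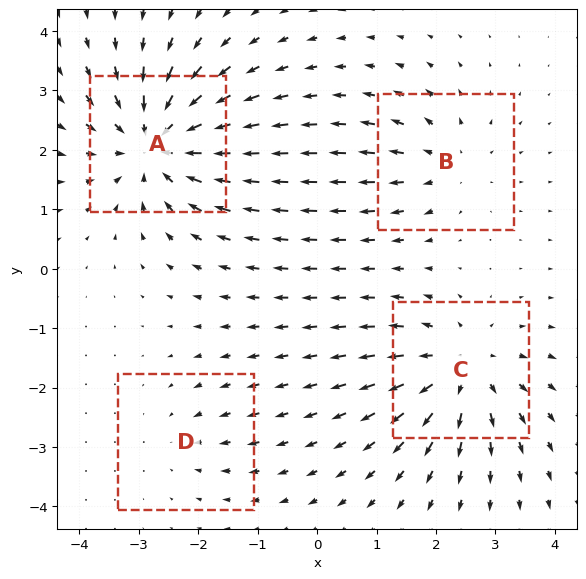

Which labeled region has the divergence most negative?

A

Divergence at each region's feature centre — A: about -7, B: about +4, C: about +5, D: about -2. Region A is most negative.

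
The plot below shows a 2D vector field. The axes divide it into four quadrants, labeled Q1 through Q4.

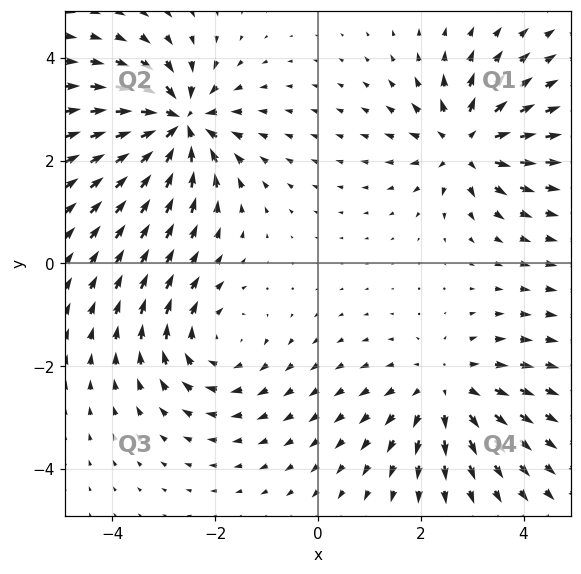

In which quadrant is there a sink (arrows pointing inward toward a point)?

The sink sits at approximately (-2.7, 2.7), which lies in quadrant Q2. The divergence there is about -6, negative as expected for a sink.

Q2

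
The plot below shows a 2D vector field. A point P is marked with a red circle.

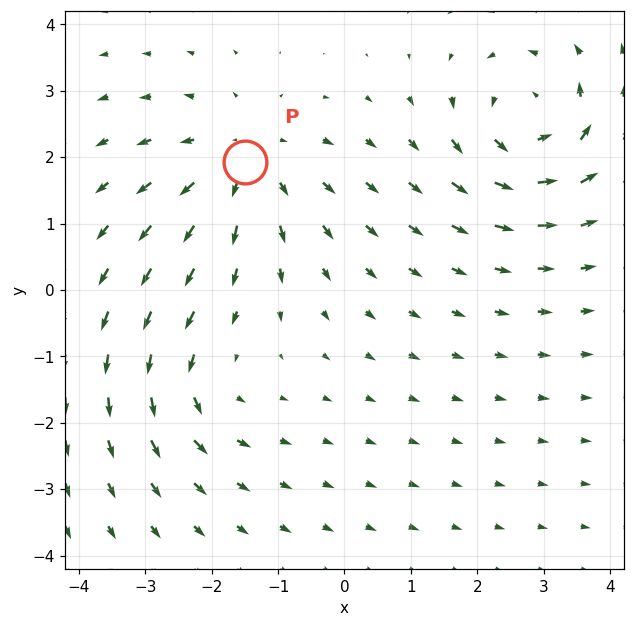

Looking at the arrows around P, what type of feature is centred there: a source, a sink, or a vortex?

source

At P (-1.5, 1.9) the arrows spread outward. Divergence about +4, curl ≈0 — positive divergence with near-zero curl is a source.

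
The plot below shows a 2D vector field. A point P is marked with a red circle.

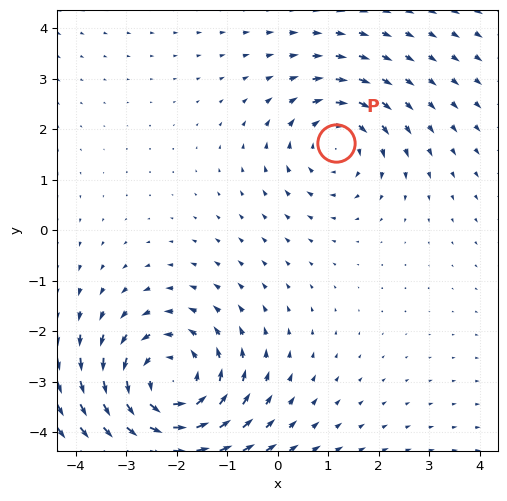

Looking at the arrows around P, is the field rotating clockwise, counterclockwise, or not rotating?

clockwise

Near P at (1.1, 1.7) the arrows circulate clockwise. The curl (z-component) there is about -3; negative curl means clockwise rotation.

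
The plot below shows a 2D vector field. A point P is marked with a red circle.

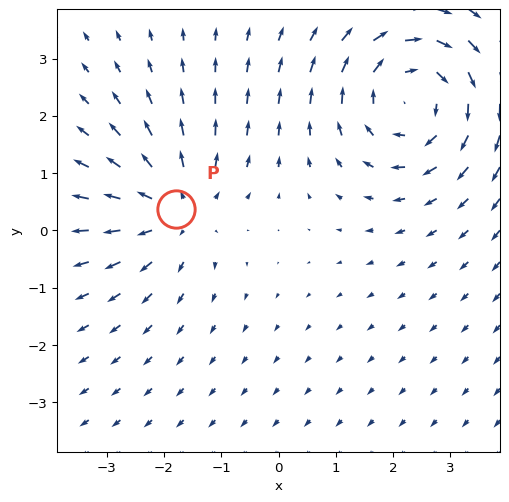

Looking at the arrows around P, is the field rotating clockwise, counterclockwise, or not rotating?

not rotating

Near P at (-1.8, 0.4) the arrows show no circulation. The curl there is ≈0.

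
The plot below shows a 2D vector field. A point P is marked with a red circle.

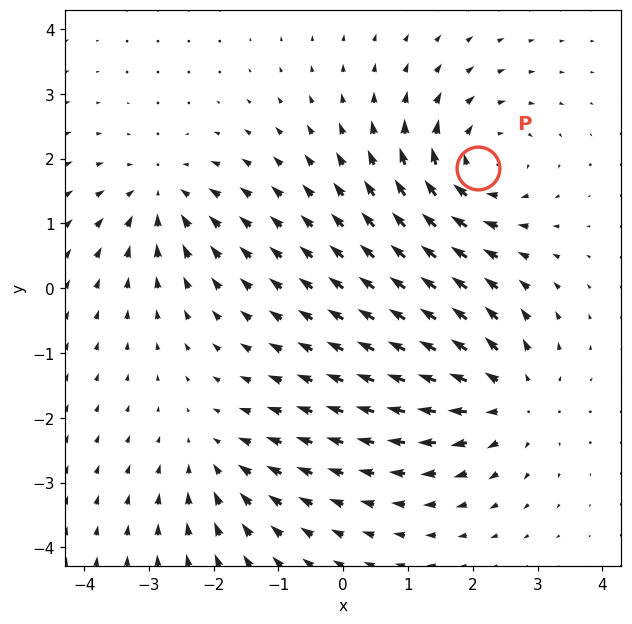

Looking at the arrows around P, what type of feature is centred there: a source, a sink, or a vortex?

At P (2.1, 1.9) the arrows circulate clockwise. Divergence ≈0, curl about -5 — near-zero divergence with nonzero curl is a vortex.

vortex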